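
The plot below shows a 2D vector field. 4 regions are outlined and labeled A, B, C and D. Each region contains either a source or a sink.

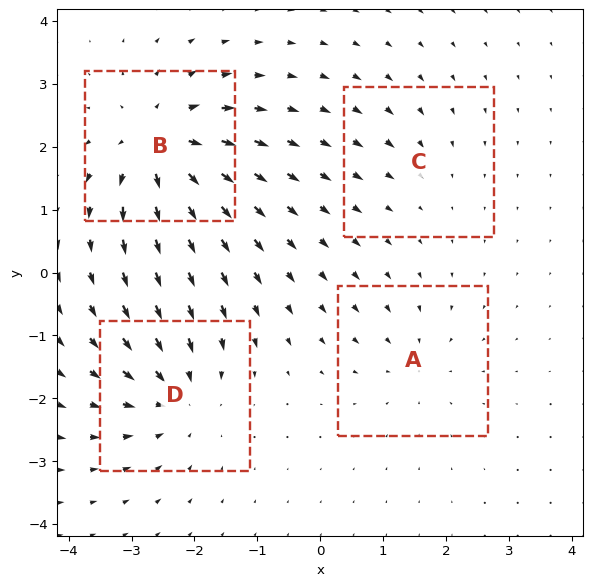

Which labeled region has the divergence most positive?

B

Divergence at each region's feature centre — A: about -3, B: about +8, C: about -2, D: about -6. Region B is most positive.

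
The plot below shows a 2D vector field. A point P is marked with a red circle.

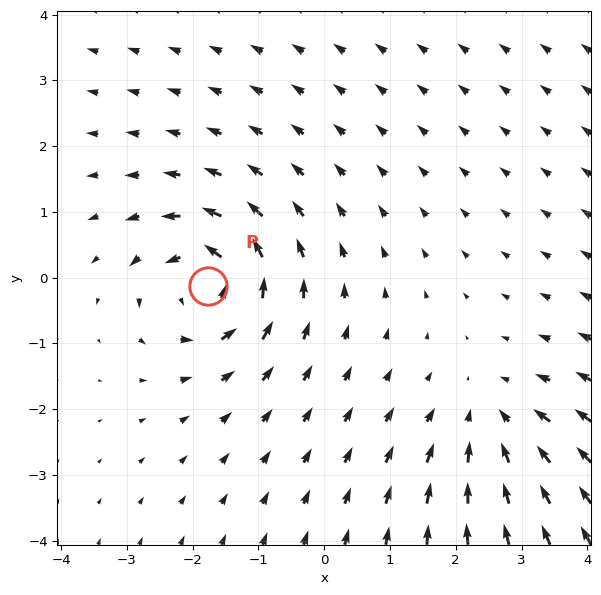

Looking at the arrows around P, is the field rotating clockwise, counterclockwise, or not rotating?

counterclockwise

Near P at (-1.8, -0.1) the arrows circulate counterclockwise. The curl (z-component) there is about +5; positive curl means counterclockwise rotation.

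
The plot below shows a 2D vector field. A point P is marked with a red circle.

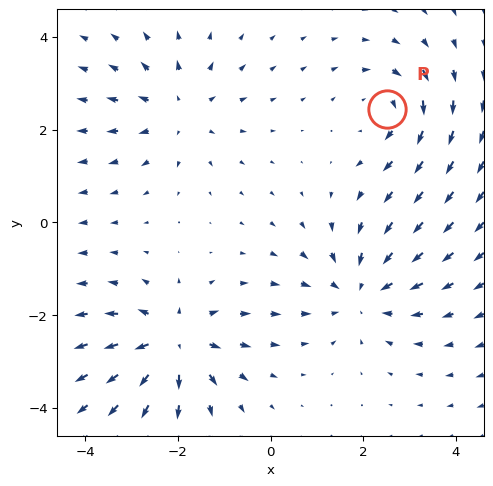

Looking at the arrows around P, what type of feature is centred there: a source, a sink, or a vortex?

vortex

At P (2.5, 2.4) the arrows circulate clockwise. Divergence ≈0, curl about -4 — near-zero divergence with nonzero curl is a vortex.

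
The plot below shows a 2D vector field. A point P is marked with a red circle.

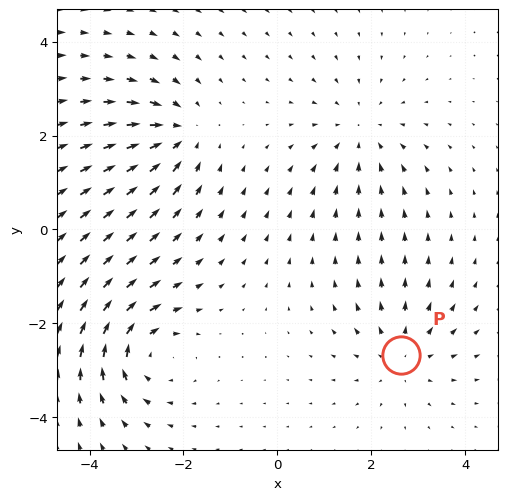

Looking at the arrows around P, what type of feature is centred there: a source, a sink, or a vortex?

source

At P (2.6, -2.7) the arrows spread outward. Divergence about +3, curl ≈0 — positive divergence with near-zero curl is a source.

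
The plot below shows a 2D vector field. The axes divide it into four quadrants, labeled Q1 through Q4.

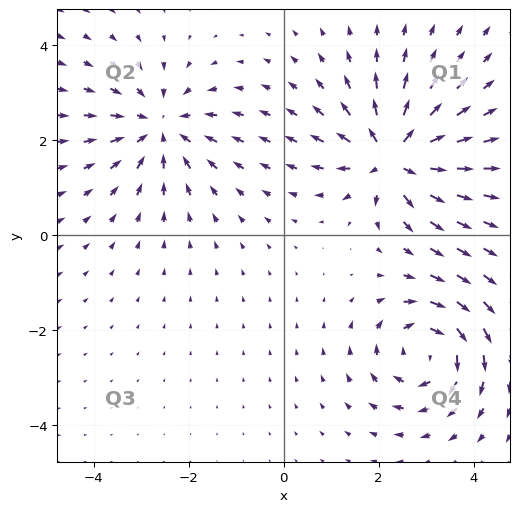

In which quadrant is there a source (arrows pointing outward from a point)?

Q1

The source sits at approximately (2.3, 1.7), which lies in quadrant Q1. The divergence there is about +7, positive as expected for a source.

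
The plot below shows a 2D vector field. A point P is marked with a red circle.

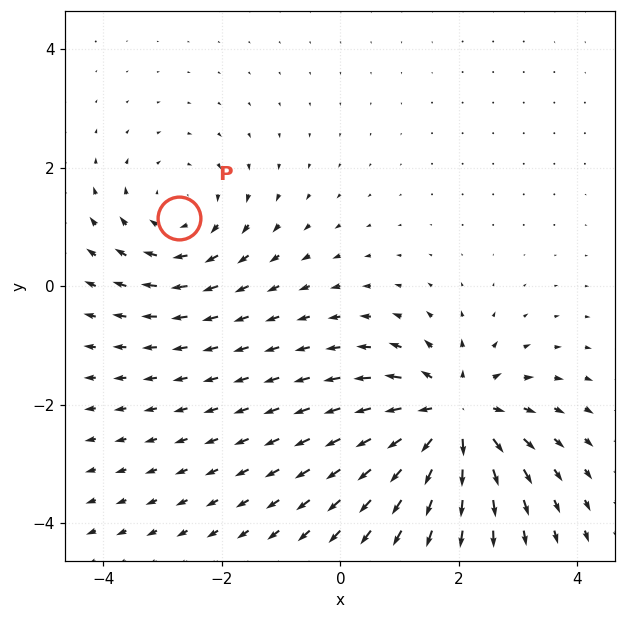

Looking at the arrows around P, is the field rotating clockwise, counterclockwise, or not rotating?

clockwise

Near P at (-2.7, 1.1) the arrows circulate clockwise. The curl (z-component) there is about -3; negative curl means clockwise rotation.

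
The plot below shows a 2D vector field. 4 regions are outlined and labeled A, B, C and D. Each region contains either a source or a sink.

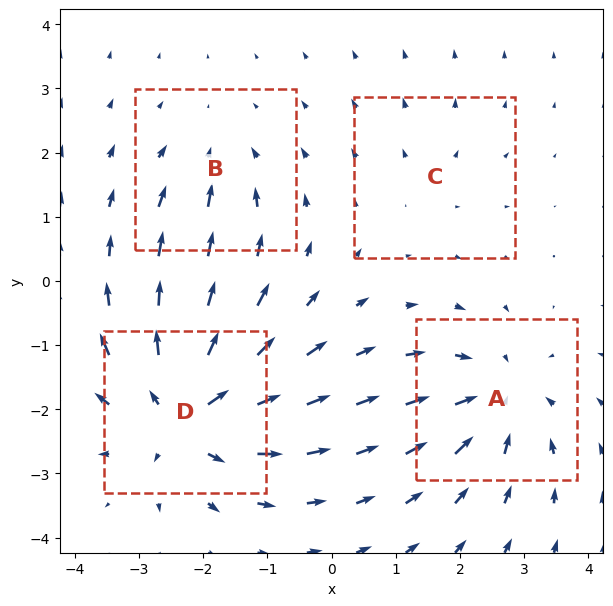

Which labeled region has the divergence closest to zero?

C

Divergence at each region's feature centre — A: about -5, B: about -3, C: about +2, D: about +8. Region C is closest to zero.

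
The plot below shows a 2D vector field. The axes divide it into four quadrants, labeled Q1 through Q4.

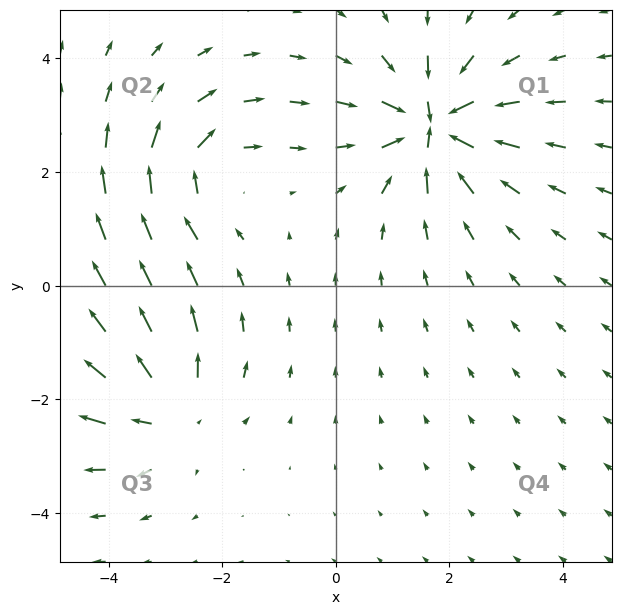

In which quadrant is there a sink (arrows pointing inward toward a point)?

Q1

The sink sits at approximately (1.7, 2.8), which lies in quadrant Q1. The divergence there is about -7, negative as expected for a sink.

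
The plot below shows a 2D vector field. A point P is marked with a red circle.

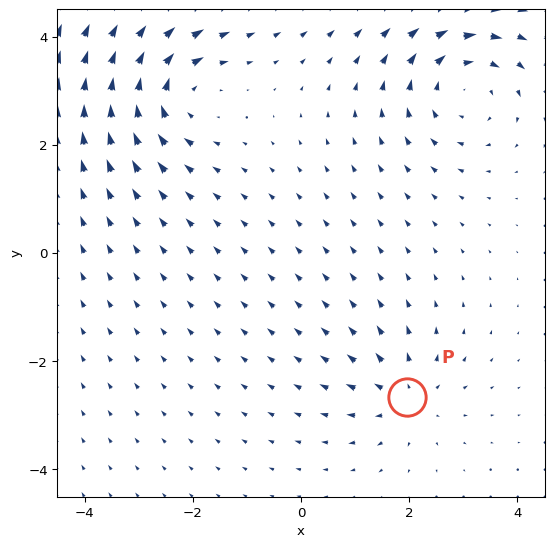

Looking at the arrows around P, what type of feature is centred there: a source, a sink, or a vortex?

At P (2.0, -2.7) the arrows spread outward. Divergence about +3, curl ≈0 — positive divergence with near-zero curl is a source.

source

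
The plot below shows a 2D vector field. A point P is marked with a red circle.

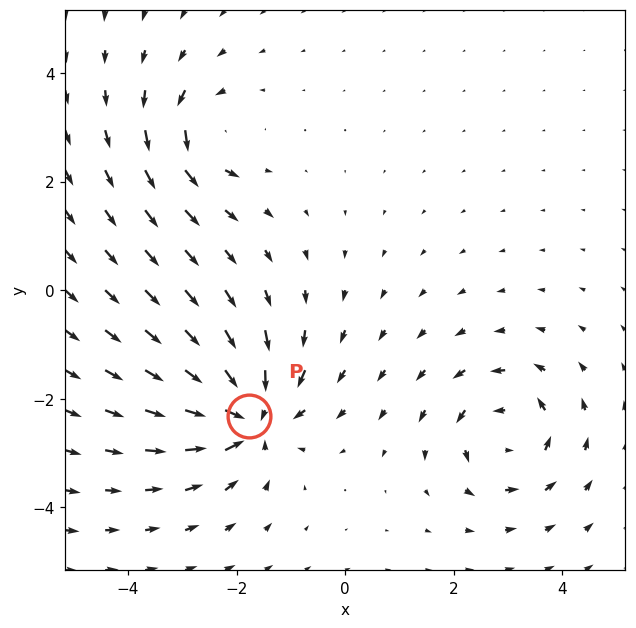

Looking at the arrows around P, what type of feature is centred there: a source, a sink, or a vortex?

At P (-1.8, -2.3) the arrows converge inward. Divergence about -6, curl ≈0 — negative divergence with near-zero curl is a sink.

sink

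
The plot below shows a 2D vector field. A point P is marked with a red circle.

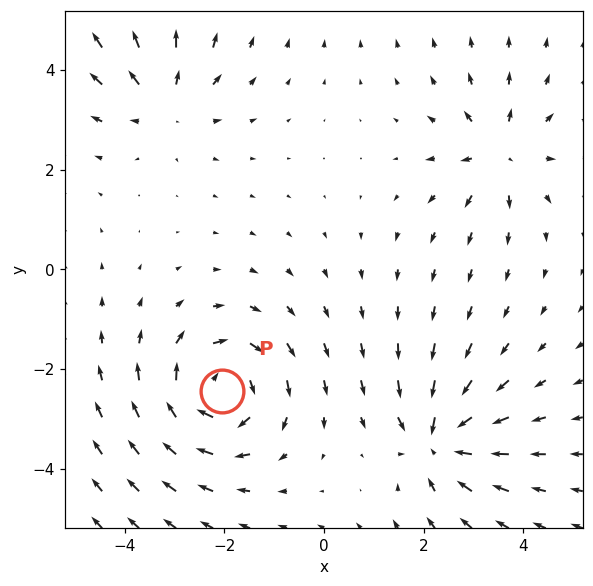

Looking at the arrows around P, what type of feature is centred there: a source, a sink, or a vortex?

vortex

At P (-2.0, -2.4) the arrows circulate clockwise. Divergence ≈0, curl about -5 — near-zero divergence with nonzero curl is a vortex.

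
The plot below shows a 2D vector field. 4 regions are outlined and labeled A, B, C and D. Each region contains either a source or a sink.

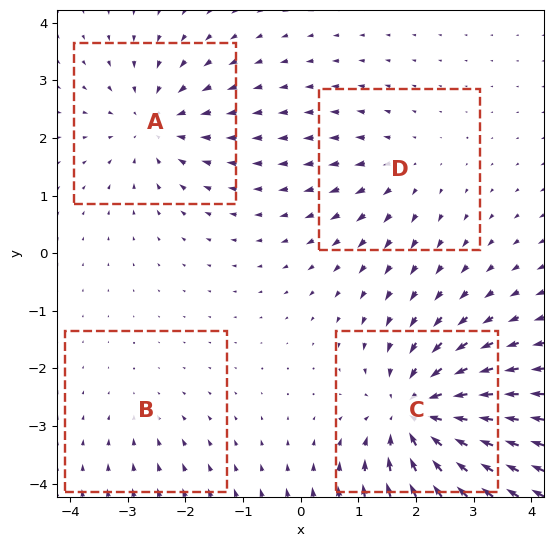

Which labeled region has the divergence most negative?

Divergence at each region's feature centre — A: about -4, B: about -2, C: about -7, D: about +3. Region C is most negative.

C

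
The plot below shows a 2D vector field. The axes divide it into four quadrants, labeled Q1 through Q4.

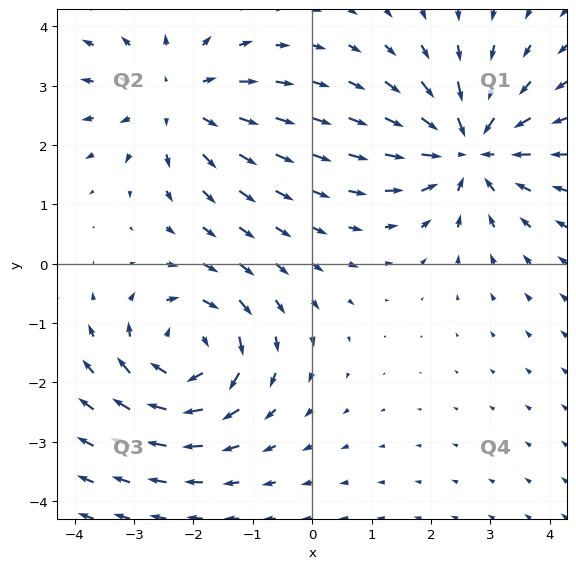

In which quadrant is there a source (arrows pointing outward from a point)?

The source sits at approximately (-2.3, 2.8), which lies in quadrant Q2. The divergence there is about +3, positive as expected for a source.

Q2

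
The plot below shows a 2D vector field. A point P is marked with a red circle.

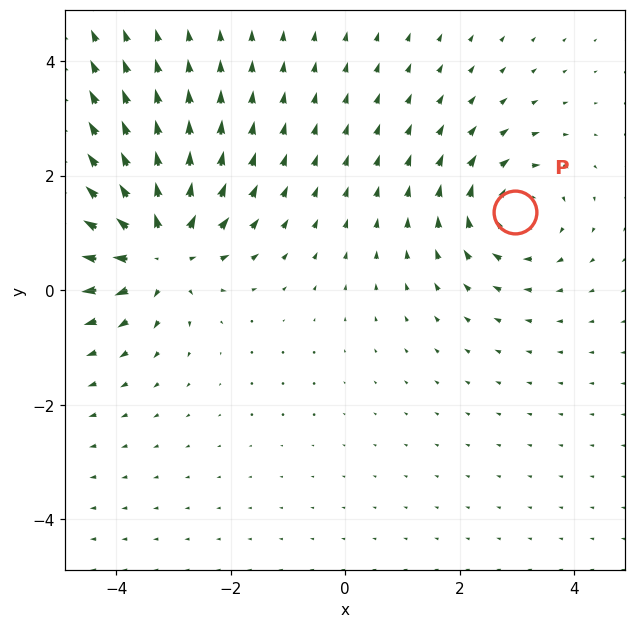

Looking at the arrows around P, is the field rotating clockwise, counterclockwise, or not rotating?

clockwise

Near P at (3.0, 1.4) the arrows circulate clockwise. The curl (z-component) there is about -4; negative curl means clockwise rotation.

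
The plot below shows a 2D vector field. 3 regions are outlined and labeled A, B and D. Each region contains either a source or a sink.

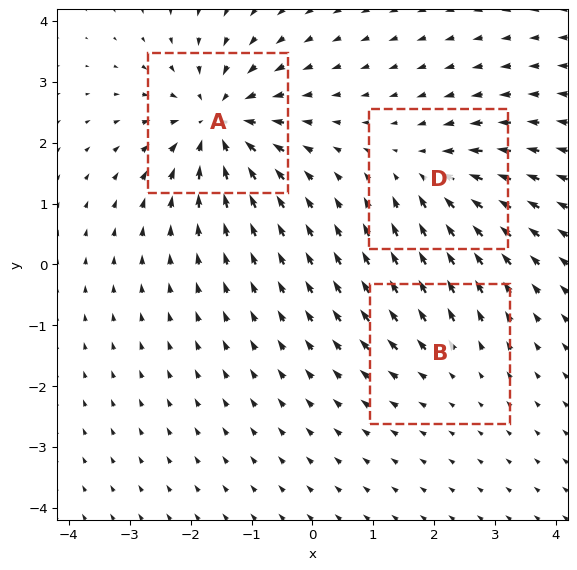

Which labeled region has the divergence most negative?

Divergence at each region's feature centre — A: about -5, B: about +2, D: about -3. Region A is most negative.

A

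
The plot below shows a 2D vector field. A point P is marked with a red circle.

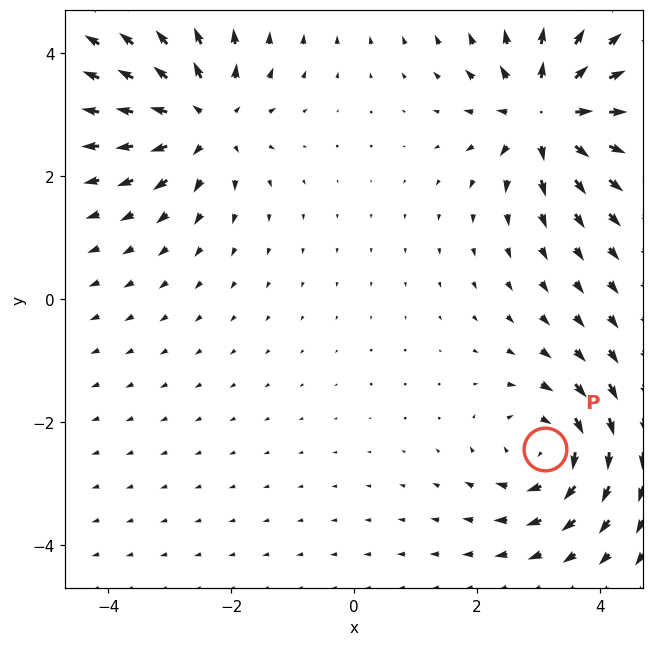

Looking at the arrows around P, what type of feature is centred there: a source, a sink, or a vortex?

vortex

At P (3.1, -2.4) the arrows circulate clockwise. Divergence ≈0, curl about -4 — near-zero divergence with nonzero curl is a vortex.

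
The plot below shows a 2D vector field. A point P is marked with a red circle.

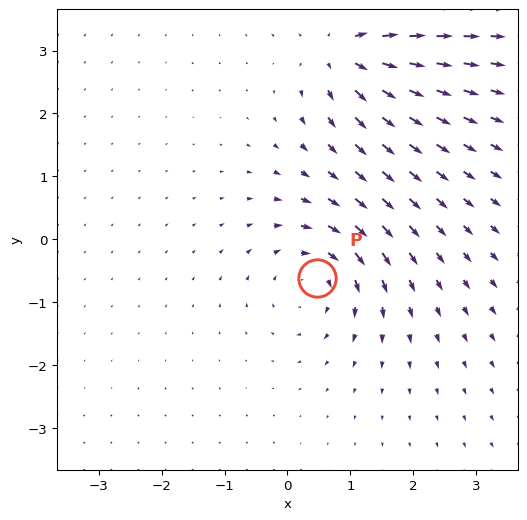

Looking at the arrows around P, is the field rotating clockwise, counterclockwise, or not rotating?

clockwise

Near P at (0.5, -0.6) the arrows circulate clockwise. The curl (z-component) there is about -4; negative curl means clockwise rotation.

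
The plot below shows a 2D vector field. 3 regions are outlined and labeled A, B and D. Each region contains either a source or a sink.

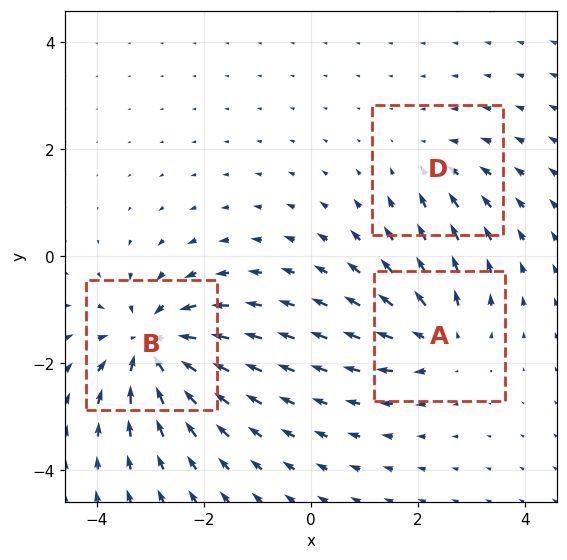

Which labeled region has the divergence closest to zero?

Divergence at each region's feature centre — A: about +4, B: about -6, D: about -2. Region D is closest to zero.

D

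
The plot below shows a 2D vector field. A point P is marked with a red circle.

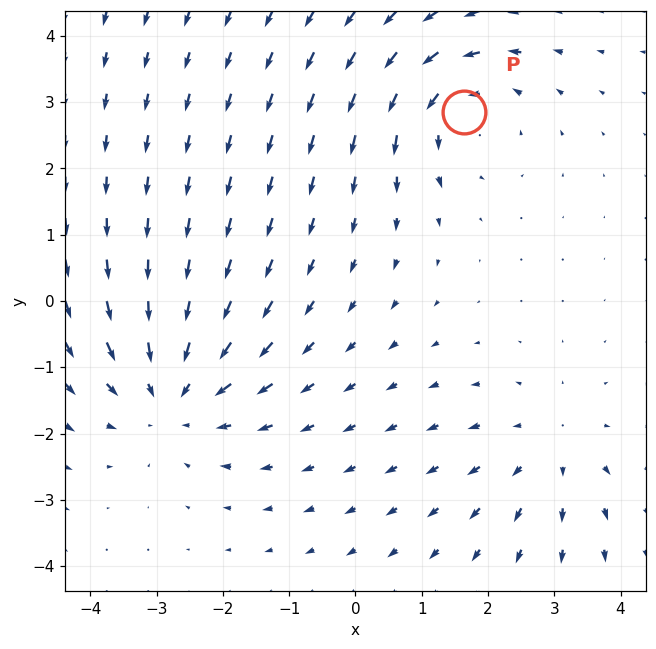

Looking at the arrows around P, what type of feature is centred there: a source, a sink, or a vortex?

At P (1.6, 2.9) the arrows circulate counterclockwise. Divergence ≈0, curl about +4 — near-zero divergence with nonzero curl is a vortex.

vortex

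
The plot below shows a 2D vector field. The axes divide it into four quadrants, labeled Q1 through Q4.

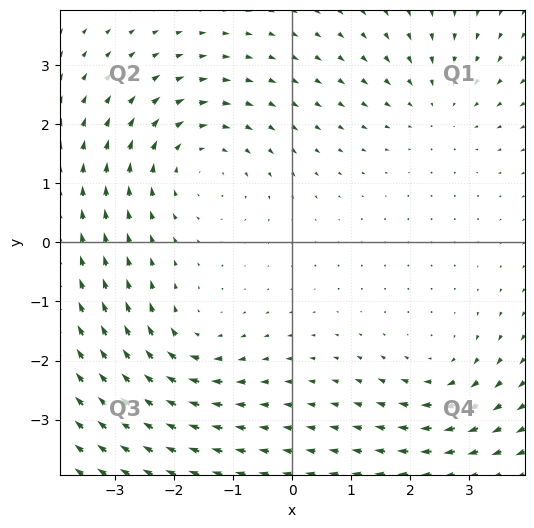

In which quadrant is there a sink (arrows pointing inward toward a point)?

Q1

The sink sits at approximately (2.5, 2.4), which lies in quadrant Q1. The divergence there is about -3, negative as expected for a sink.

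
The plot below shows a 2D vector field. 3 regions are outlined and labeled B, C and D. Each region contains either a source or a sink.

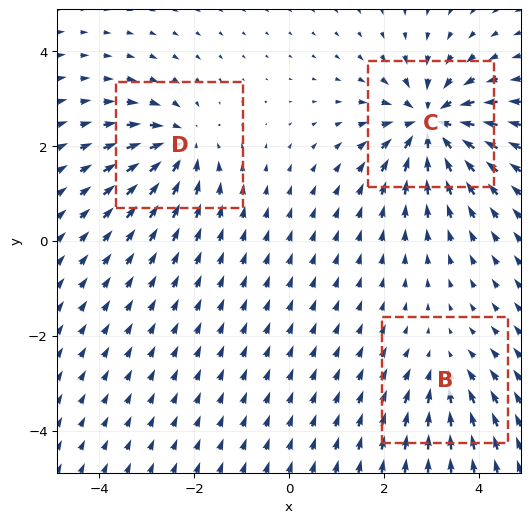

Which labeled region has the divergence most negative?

Divergence at each region's feature centre — B: about -2, C: about -6, D: about -4. Region C is most negative.

C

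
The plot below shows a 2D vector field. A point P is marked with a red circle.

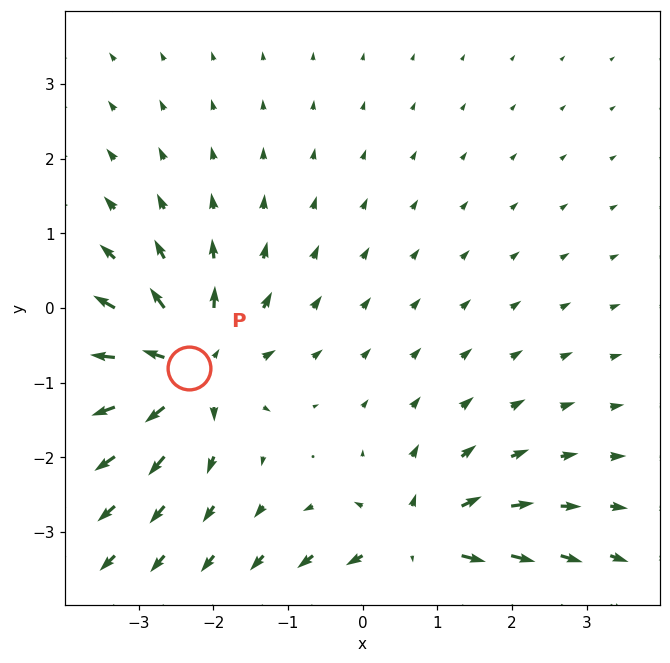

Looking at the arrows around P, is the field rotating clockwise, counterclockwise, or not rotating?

not rotating

Near P at (-2.3, -0.8) the arrows show no circulation. The curl there is ≈0.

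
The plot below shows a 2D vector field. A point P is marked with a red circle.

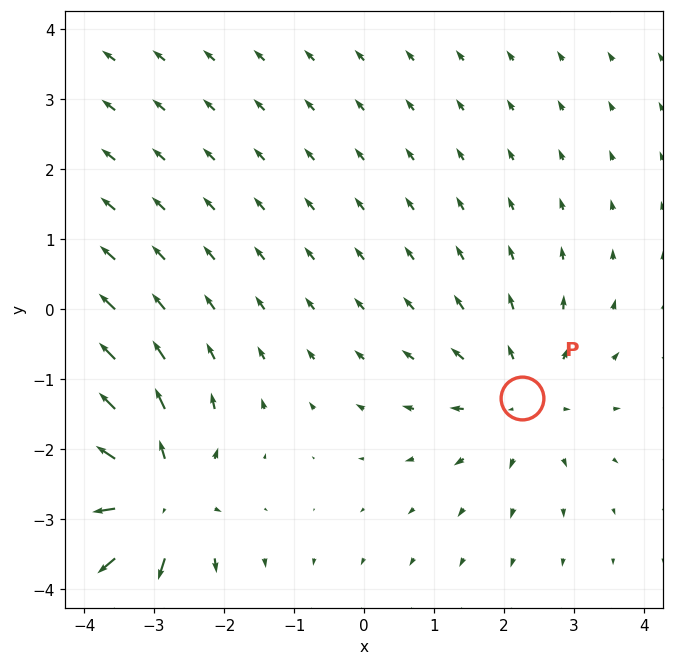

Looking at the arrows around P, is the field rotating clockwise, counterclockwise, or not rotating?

Near P at (2.3, -1.3) the arrows show no circulation. The curl there is ≈0.

not rotating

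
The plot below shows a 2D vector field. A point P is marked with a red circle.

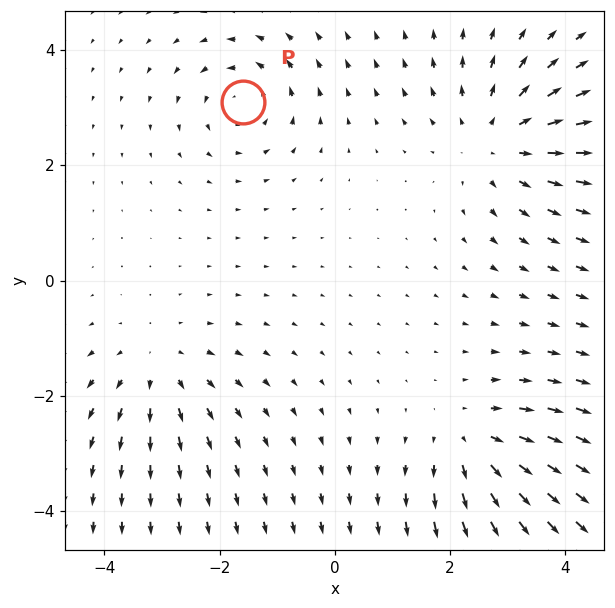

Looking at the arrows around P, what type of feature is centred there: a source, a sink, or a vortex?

vortex

At P (-1.6, 3.1) the arrows circulate counterclockwise. Divergence ≈0, curl about +4 — near-zero divergence with nonzero curl is a vortex.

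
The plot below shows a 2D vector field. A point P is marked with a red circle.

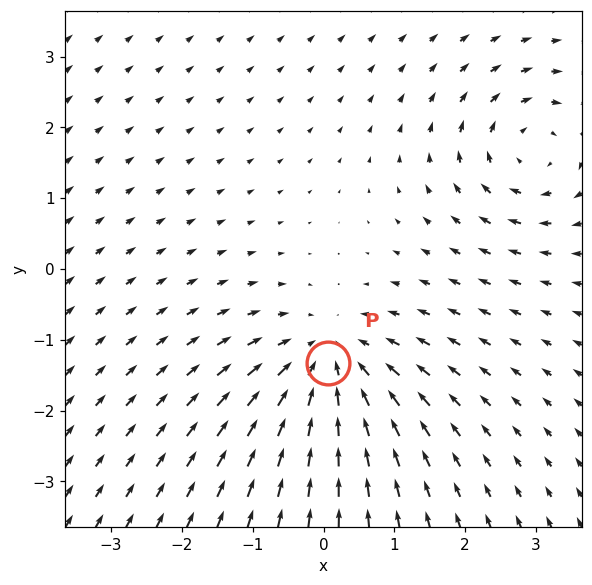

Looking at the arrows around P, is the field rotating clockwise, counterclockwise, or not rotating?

Near P at (0.1, -1.3) the arrows show no circulation. The curl there is ≈0.

not rotating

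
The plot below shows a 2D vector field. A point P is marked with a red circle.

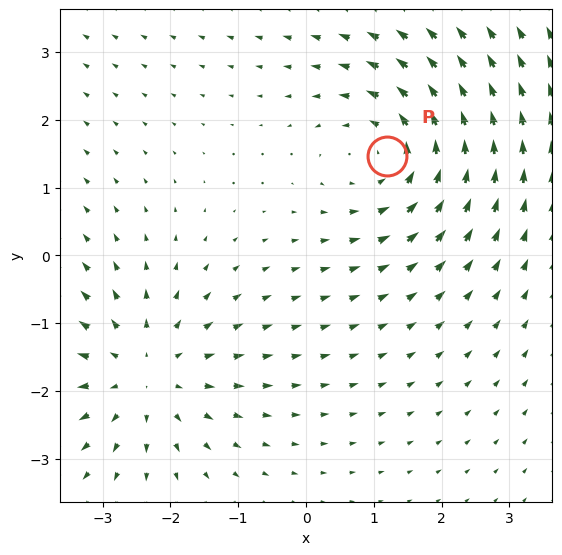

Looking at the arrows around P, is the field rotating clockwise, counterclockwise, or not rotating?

Near P at (1.2, 1.5) the arrows circulate counterclockwise. The curl (z-component) there is about +3; positive curl means counterclockwise rotation.

counterclockwise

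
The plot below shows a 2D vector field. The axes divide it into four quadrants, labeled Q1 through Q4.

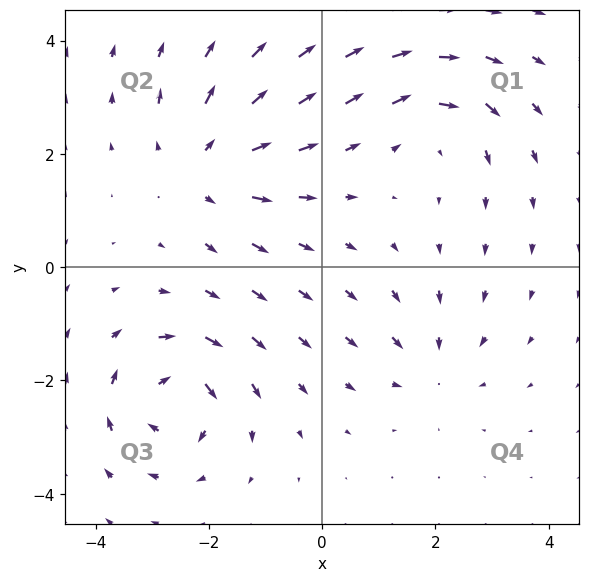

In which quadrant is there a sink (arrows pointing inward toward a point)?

Q4

The sink sits at approximately (1.9, -1.7), which lies in quadrant Q4. The divergence there is about -3, negative as expected for a sink.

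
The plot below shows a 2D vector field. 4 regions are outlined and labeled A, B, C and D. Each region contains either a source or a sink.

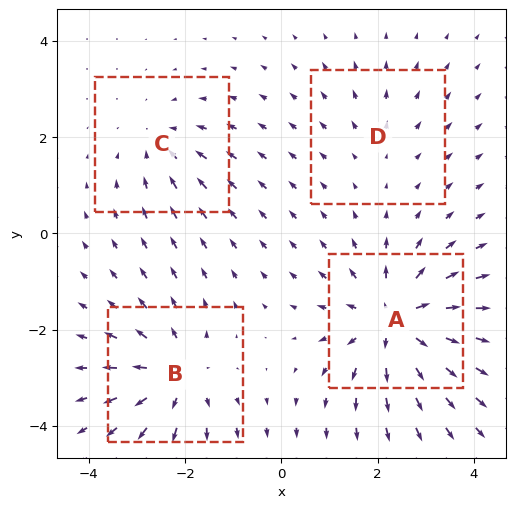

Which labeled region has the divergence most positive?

A

Divergence at each region's feature centre — A: about +7, B: about +5, C: about -3, D: about +2. Region A is most positive.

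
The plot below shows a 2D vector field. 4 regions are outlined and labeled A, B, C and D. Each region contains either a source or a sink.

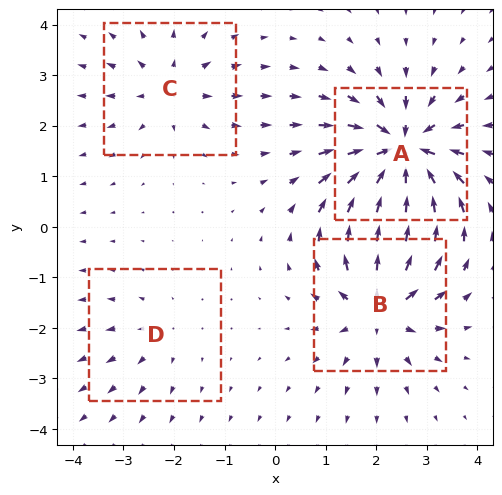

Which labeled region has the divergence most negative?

Divergence at each region's feature centre — A: about -8, B: about +6, C: about +4, D: about +2. Region A is most negative.

A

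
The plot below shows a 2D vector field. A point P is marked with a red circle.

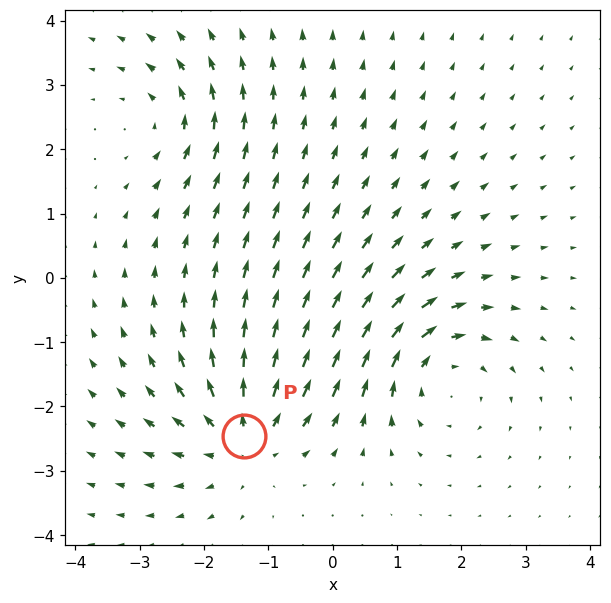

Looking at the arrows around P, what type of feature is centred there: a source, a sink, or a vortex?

source

At P (-1.4, -2.5) the arrows spread outward. Divergence about +5, curl ≈0 — positive divergence with near-zero curl is a source.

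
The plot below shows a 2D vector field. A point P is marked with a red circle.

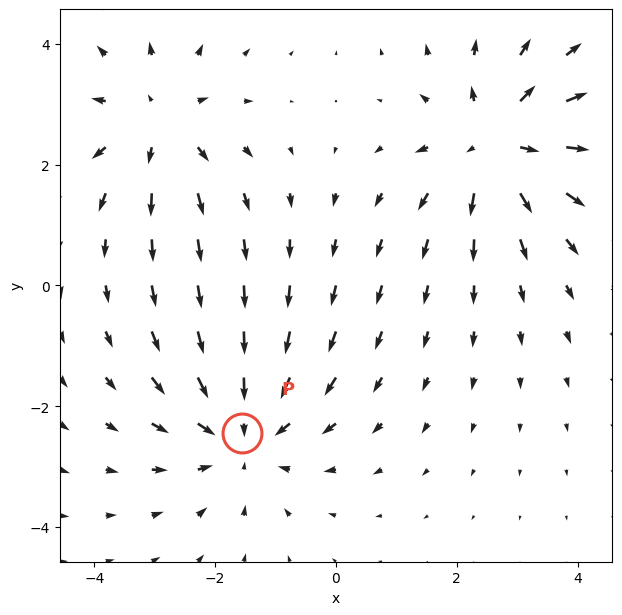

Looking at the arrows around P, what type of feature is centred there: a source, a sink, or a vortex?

At P (-1.5, -2.4) the arrows converge inward. Divergence about -3, curl ≈0 — negative divergence with near-zero curl is a sink.

sink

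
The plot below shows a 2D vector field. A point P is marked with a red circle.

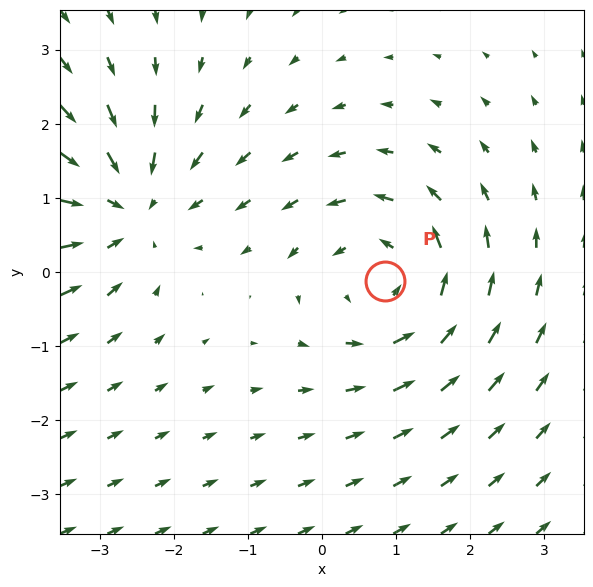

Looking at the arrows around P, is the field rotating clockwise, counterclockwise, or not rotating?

counterclockwise

Near P at (0.9, -0.1) the arrows circulate counterclockwise. The curl (z-component) there is about +4; positive curl means counterclockwise rotation.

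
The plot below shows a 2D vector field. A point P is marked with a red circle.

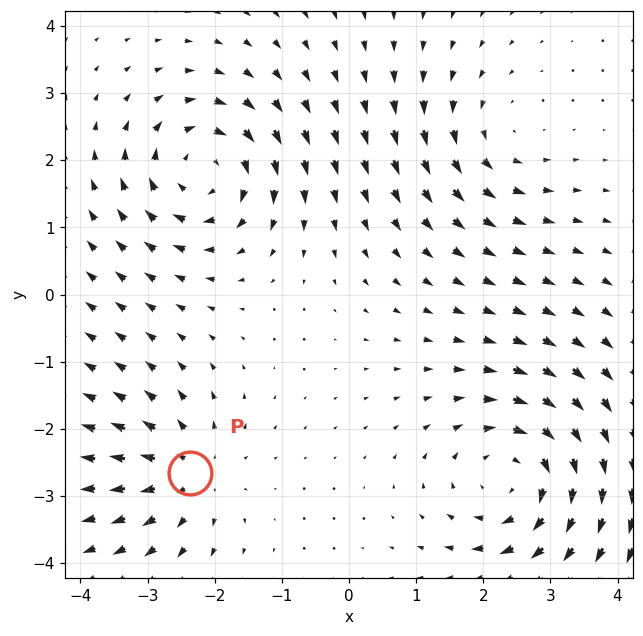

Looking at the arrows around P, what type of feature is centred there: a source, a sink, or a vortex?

At P (-2.4, -2.7) the arrows spread outward. Divergence about +4, curl ≈0 — positive divergence with near-zero curl is a source.

source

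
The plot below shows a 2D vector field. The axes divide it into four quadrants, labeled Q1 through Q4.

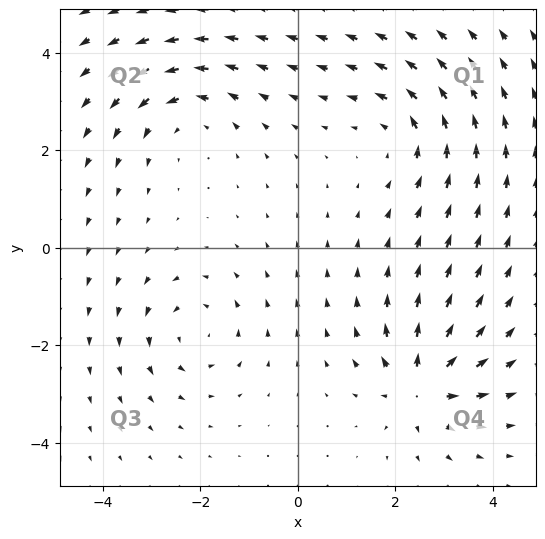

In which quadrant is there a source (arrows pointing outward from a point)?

The source sits at approximately (2.5, -2.8), which lies in quadrant Q4. The divergence there is about +5, positive as expected for a source.

Q4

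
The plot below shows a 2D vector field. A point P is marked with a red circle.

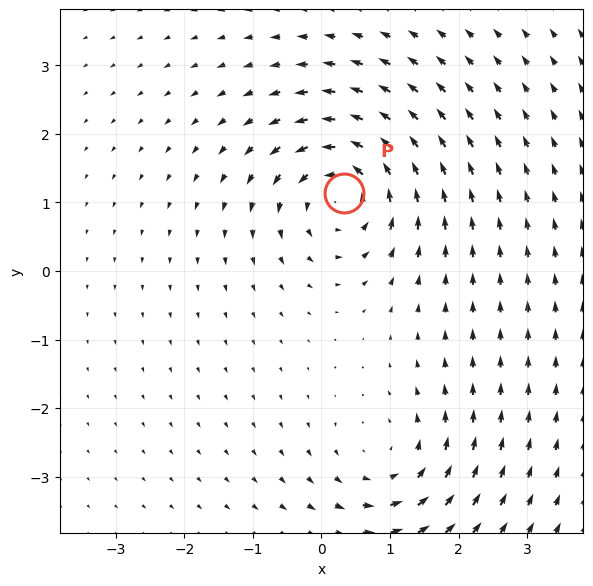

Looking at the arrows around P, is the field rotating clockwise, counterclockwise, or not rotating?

Near P at (0.3, 1.1) the arrows circulate counterclockwise. The curl (z-component) there is about +6; positive curl means counterclockwise rotation.

counterclockwise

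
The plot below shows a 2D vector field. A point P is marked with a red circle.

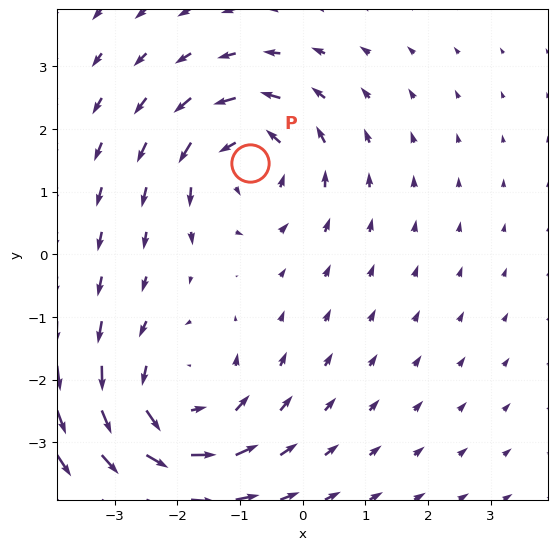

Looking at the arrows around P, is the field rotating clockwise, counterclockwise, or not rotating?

Near P at (-0.8, 1.5) the arrows circulate counterclockwise. The curl (z-component) there is about +4; positive curl means counterclockwise rotation.

counterclockwise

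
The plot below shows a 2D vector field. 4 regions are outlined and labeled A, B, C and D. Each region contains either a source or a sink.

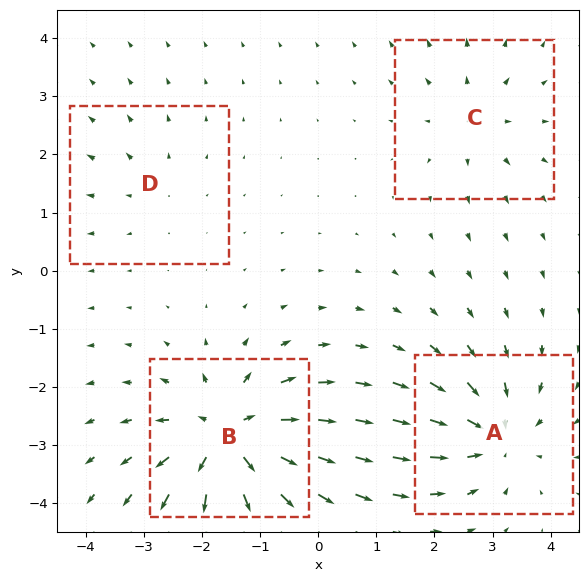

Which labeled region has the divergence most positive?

Divergence at each region's feature centre — A: about -6, B: about +8, C: about +4, D: about +2. Region B is most positive.

B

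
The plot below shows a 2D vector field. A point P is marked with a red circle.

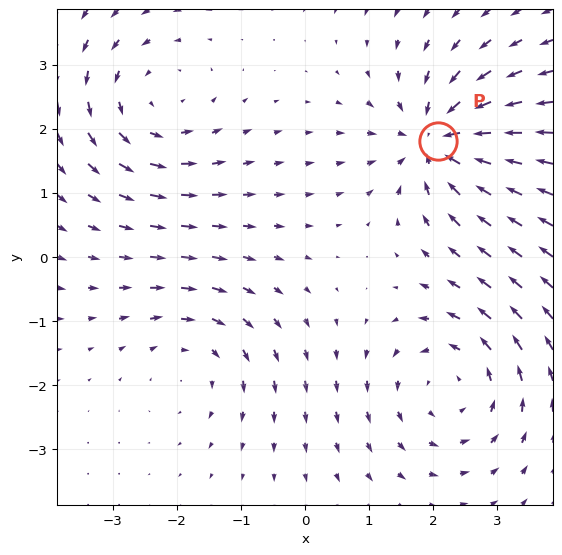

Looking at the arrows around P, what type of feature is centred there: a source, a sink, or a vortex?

At P (2.1, 1.8) the arrows converge inward. Divergence about -6, curl ≈0 — negative divergence with near-zero curl is a sink.

sink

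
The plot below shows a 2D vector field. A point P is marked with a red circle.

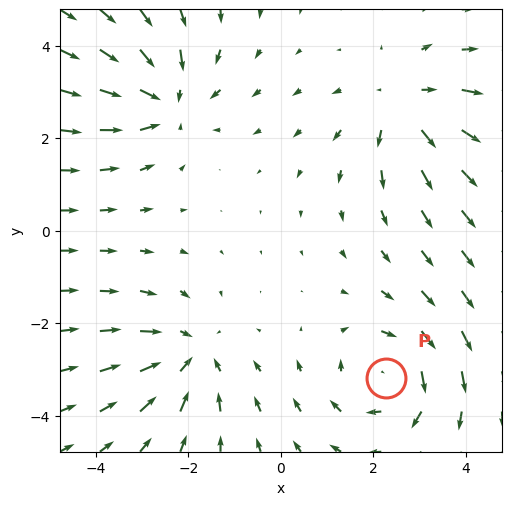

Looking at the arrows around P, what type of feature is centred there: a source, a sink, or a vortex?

At P (2.3, -3.2) the arrows circulate clockwise. Divergence ≈0, curl about -3 — near-zero divergence with nonzero curl is a vortex.

vortex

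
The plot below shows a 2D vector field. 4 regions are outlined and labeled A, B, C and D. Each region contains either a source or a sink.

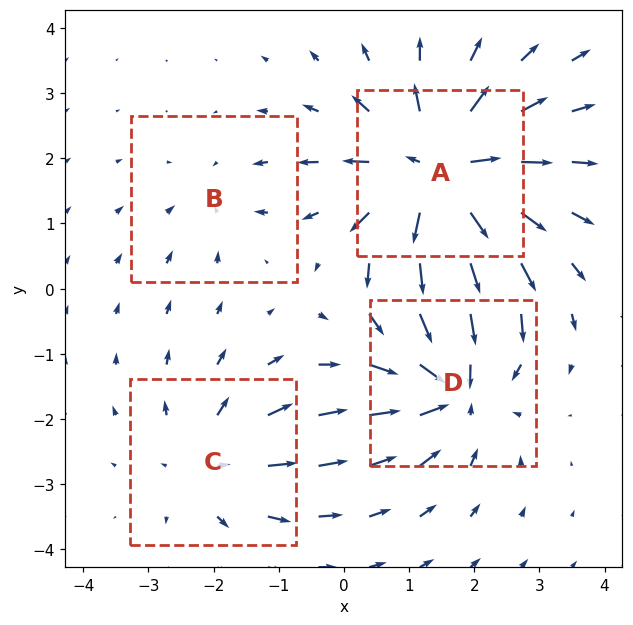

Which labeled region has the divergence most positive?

Divergence at each region's feature centre — A: about +7, B: about -2, C: about +3, D: about -5. Region A is most positive.

A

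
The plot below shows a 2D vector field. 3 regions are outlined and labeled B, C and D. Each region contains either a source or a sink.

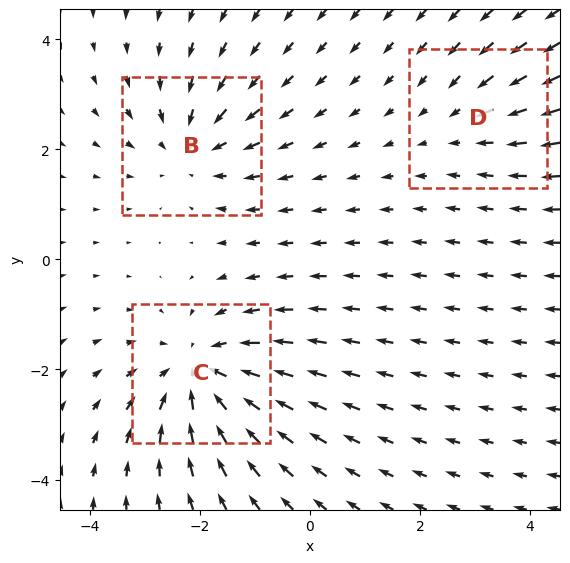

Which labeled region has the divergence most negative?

C

Divergence at each region's feature centre — B: about -3, C: about -4, D: about -2. Region C is most negative.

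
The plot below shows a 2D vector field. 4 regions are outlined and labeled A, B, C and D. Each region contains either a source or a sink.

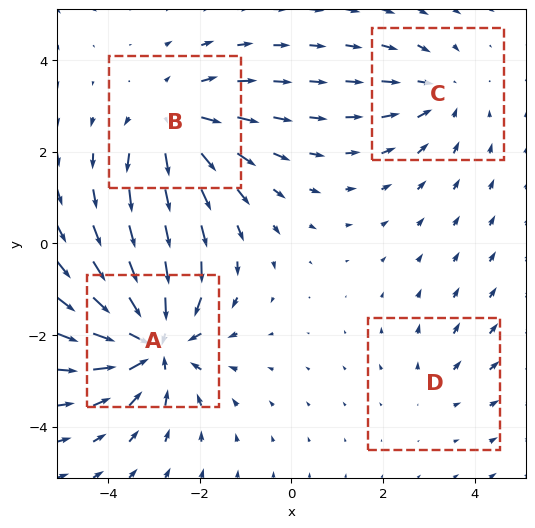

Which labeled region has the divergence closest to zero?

D

Divergence at each region's feature centre — A: about -7, B: about +4, C: about -3, D: about +2. Region D is closest to zero.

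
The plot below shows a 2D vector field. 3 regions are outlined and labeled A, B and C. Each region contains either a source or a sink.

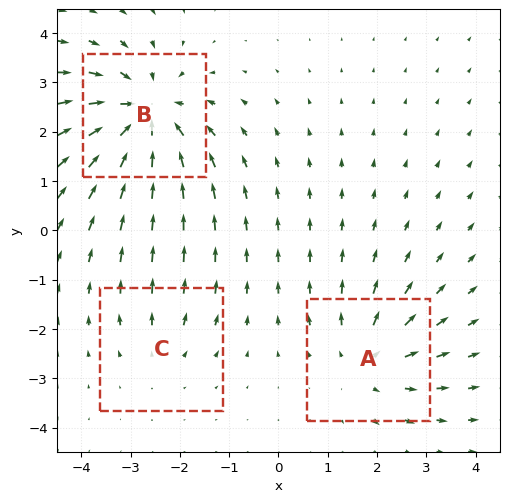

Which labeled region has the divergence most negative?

B

Divergence at each region's feature centre — A: about +3, B: about -5, C: about +2. Region B is most negative.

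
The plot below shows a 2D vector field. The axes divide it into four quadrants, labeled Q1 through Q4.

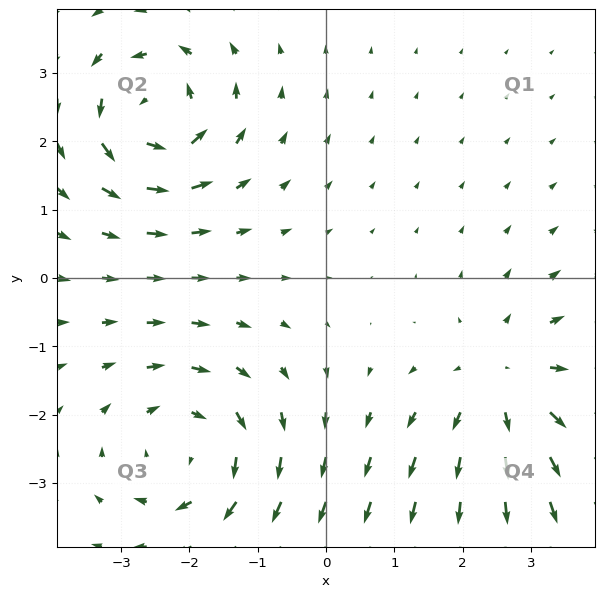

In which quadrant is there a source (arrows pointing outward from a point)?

Q4

The source sits at approximately (2.6, -1.6), which lies in quadrant Q4. The divergence there is about +4, positive as expected for a source.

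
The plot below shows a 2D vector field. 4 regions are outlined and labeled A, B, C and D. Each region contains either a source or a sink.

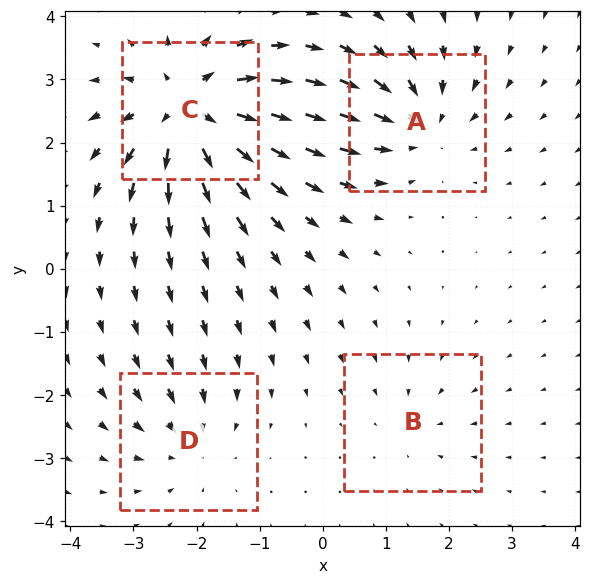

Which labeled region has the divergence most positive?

Divergence at each region's feature centre — A: about -5, B: about -2, C: about +8, D: about -4. Region C is most positive.

C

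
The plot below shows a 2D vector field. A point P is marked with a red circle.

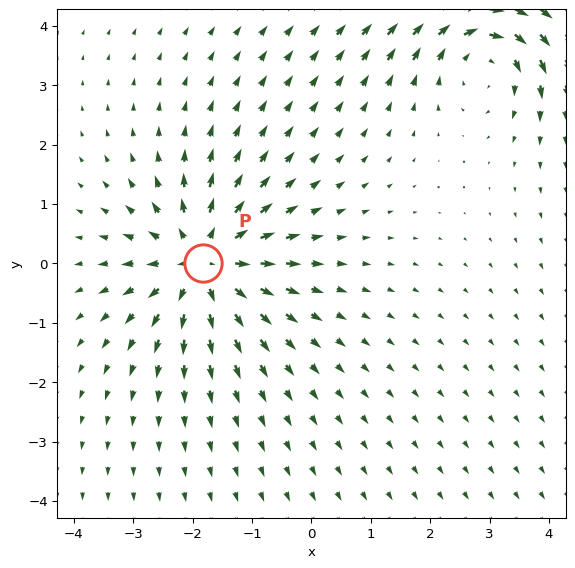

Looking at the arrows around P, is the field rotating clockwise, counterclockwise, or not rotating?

Near P at (-1.8, 0.0) the arrows show no circulation. The curl there is ≈0.

not rotating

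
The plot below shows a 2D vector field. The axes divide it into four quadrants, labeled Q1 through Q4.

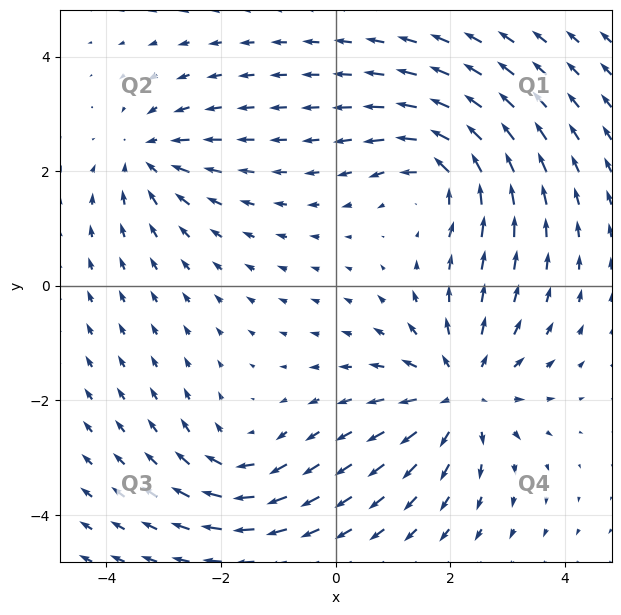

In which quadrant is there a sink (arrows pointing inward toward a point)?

The sink sits at approximately (-3.3, 2.3), which lies in quadrant Q2. The divergence there is about -4, negative as expected for a sink.

Q2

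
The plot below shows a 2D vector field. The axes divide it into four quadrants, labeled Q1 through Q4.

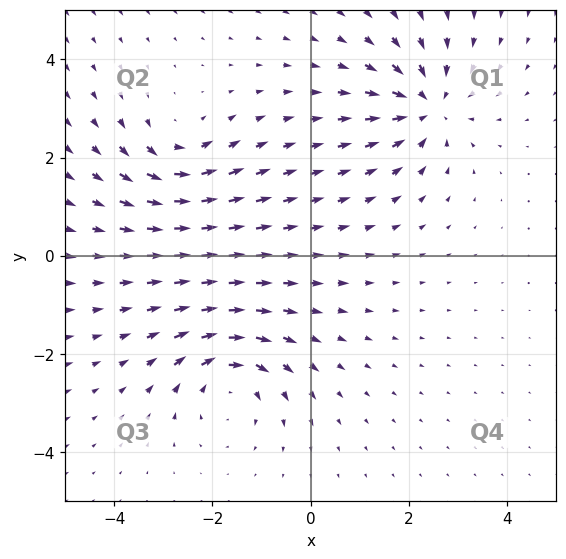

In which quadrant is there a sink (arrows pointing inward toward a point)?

The sink sits at approximately (2.4, 3.0), which lies in quadrant Q1. The divergence there is about -5, negative as expected for a sink.

Q1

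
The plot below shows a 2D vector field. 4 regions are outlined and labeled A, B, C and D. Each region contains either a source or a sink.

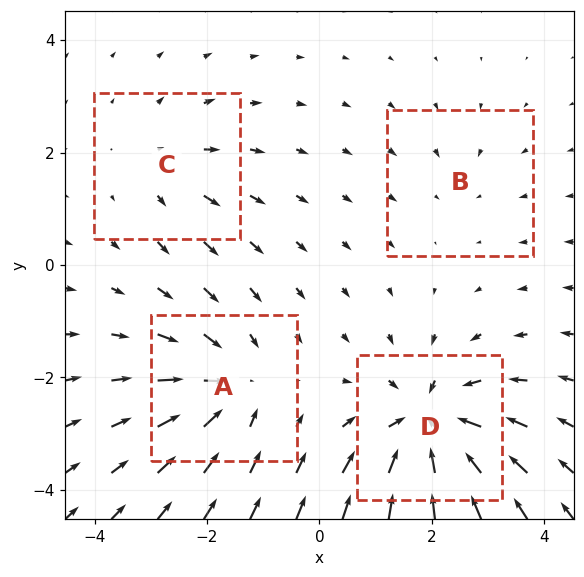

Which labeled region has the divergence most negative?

D

Divergence at each region's feature centre — A: about -5, B: about -2, C: about +3, D: about -7. Region D is most negative.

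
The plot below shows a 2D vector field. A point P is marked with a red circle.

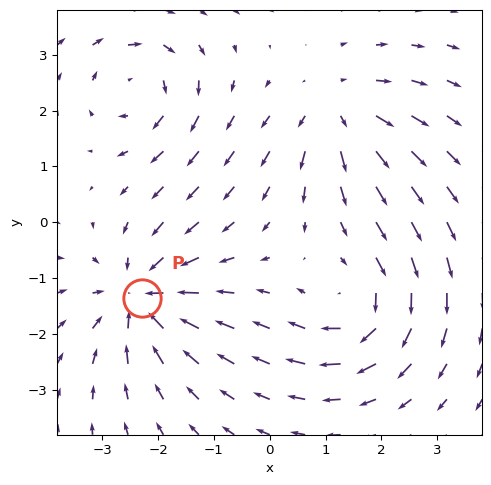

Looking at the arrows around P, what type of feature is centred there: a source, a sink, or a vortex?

At P (-2.3, -1.4) the arrows converge inward. Divergence about -5, curl ≈0 — negative divergence with near-zero curl is a sink.

sink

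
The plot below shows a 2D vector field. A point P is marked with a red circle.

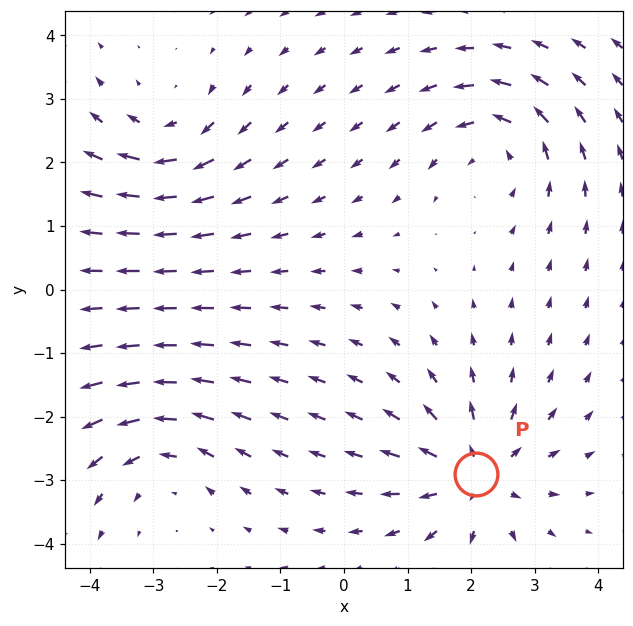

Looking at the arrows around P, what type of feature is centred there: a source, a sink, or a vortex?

source

At P (2.1, -2.9) the arrows spread outward. Divergence about +6, curl ≈0 — positive divergence with near-zero curl is a source.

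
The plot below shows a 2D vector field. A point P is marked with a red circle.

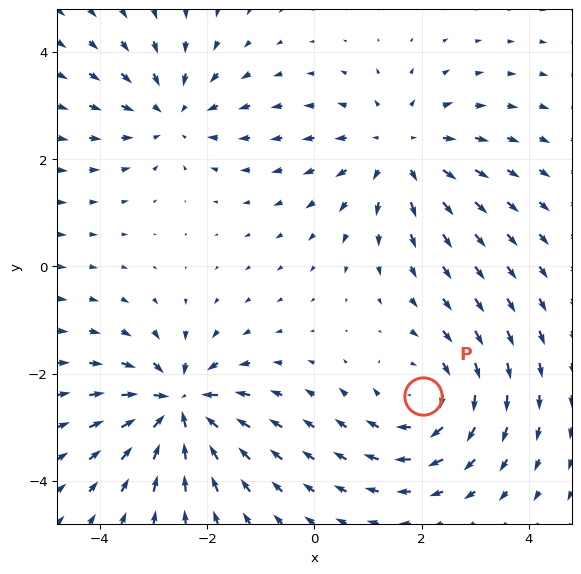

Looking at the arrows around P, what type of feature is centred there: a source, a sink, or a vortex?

vortex

At P (2.0, -2.4) the arrows circulate clockwise. Divergence ≈0, curl about -4 — near-zero divergence with nonzero curl is a vortex.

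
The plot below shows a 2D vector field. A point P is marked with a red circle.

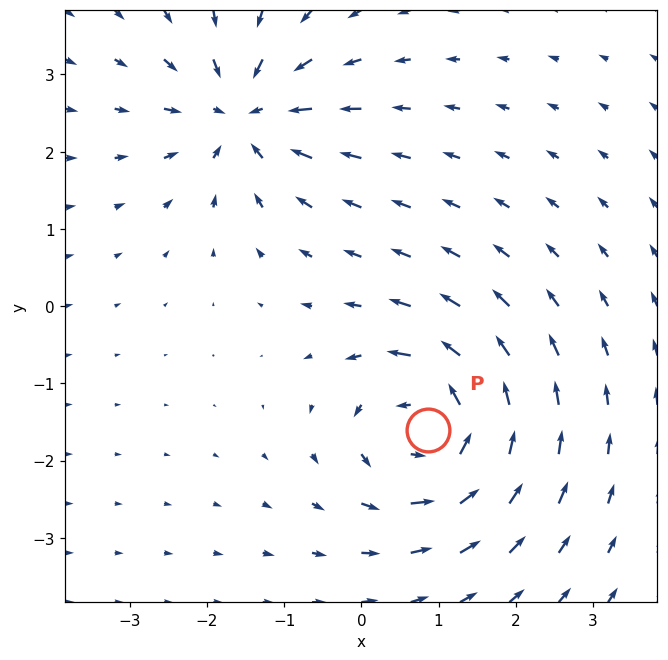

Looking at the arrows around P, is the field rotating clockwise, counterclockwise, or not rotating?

counterclockwise

Near P at (0.9, -1.6) the arrows circulate counterclockwise. The curl (z-component) there is about +7; positive curl means counterclockwise rotation.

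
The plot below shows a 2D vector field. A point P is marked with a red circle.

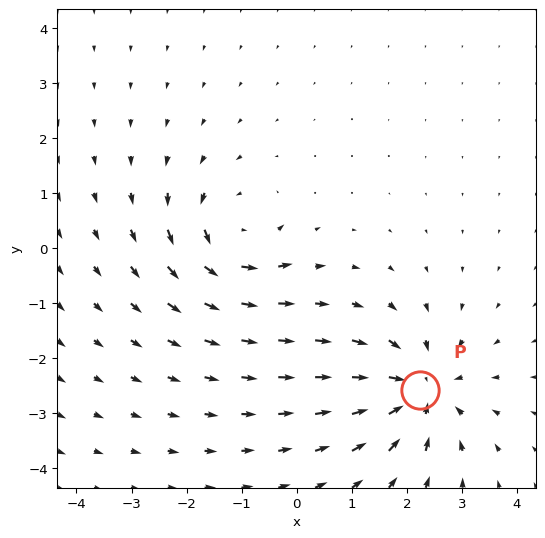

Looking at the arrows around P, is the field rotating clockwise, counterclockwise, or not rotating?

not rotating

Near P at (2.2, -2.6) the arrows show no circulation. The curl there is ≈0.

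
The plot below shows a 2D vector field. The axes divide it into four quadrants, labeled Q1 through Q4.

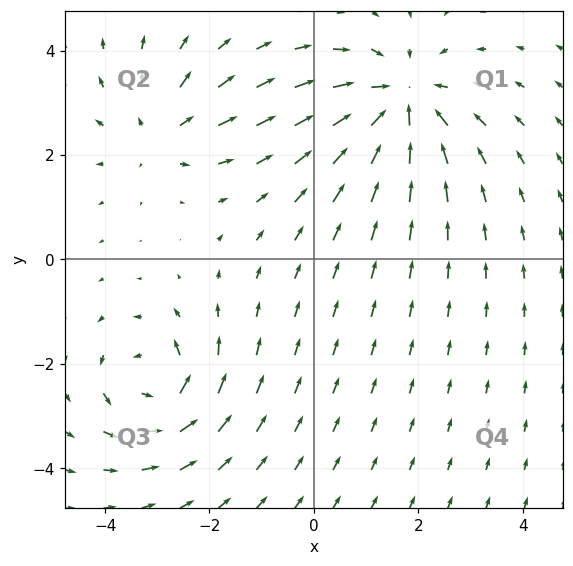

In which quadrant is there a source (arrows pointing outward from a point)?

Q2

The source sits at approximately (-3.0, 2.4), which lies in quadrant Q2. The divergence there is about +3, positive as expected for a source.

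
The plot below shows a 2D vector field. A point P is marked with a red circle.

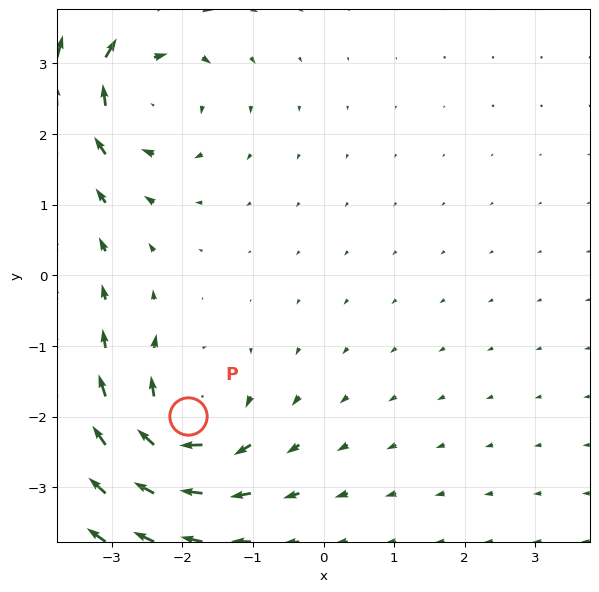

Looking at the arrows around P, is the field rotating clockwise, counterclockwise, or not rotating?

Near P at (-1.9, -2.0) the arrows circulate clockwise. The curl (z-component) there is about -5; negative curl means clockwise rotation.

clockwise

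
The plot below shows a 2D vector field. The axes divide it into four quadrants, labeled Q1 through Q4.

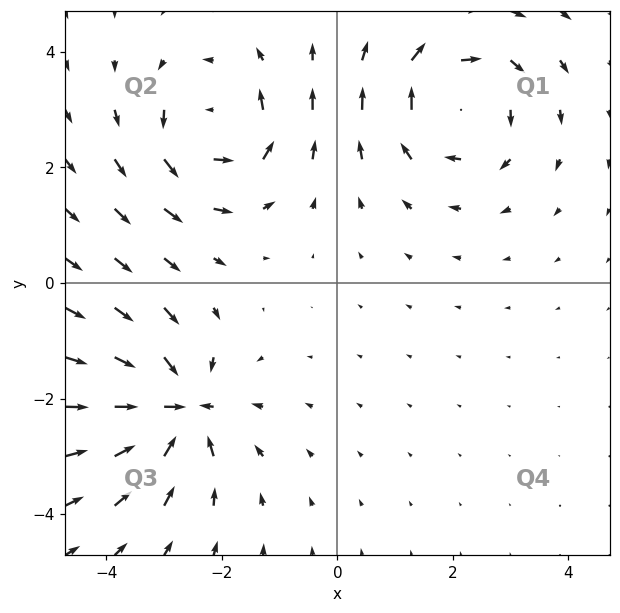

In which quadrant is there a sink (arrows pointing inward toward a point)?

The sink sits at approximately (-2.8, -2.2), which lies in quadrant Q3. The divergence there is about -4, negative as expected for a sink.

Q3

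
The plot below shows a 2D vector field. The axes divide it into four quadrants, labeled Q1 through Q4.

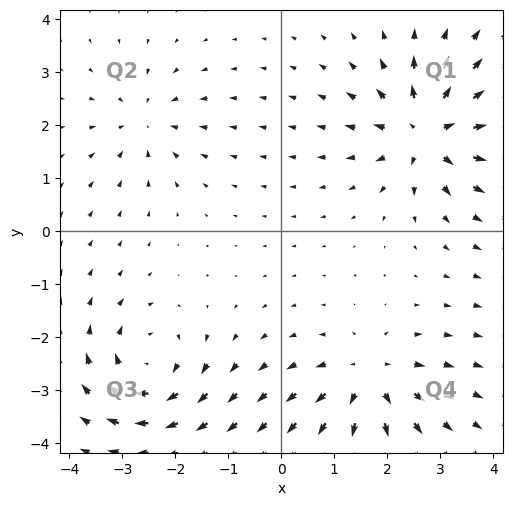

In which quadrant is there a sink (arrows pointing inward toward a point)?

Q2

The sink sits at approximately (-2.6, 2.1), which lies in quadrant Q2. The divergence there is about -3, negative as expected for a sink.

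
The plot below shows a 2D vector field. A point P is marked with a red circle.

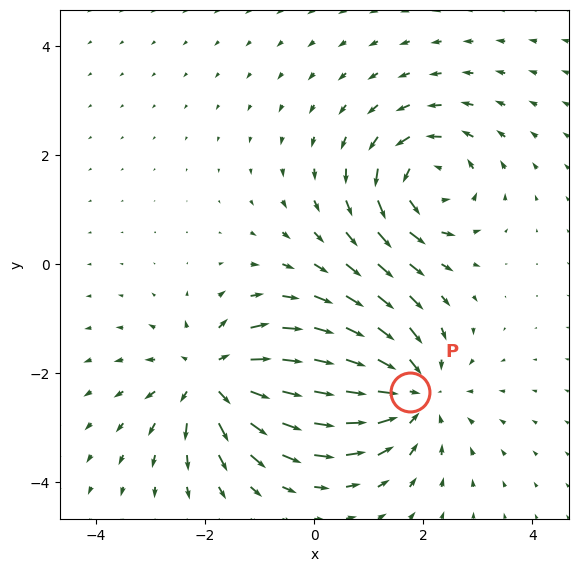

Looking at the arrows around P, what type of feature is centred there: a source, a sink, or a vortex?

sink

At P (1.8, -2.3) the arrows converge inward. Divergence about -4, curl ≈0 — negative divergence with near-zero curl is a sink.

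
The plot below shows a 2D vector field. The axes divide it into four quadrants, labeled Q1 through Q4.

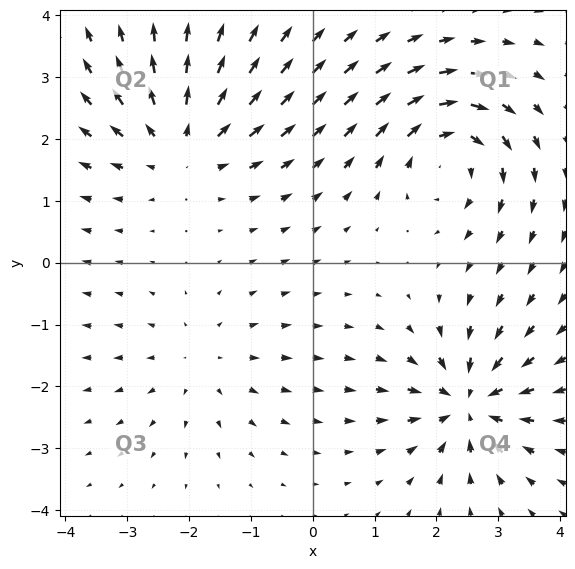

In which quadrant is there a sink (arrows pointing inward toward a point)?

Q4

The sink sits at approximately (2.5, -2.3), which lies in quadrant Q4. The divergence there is about -6, negative as expected for a sink.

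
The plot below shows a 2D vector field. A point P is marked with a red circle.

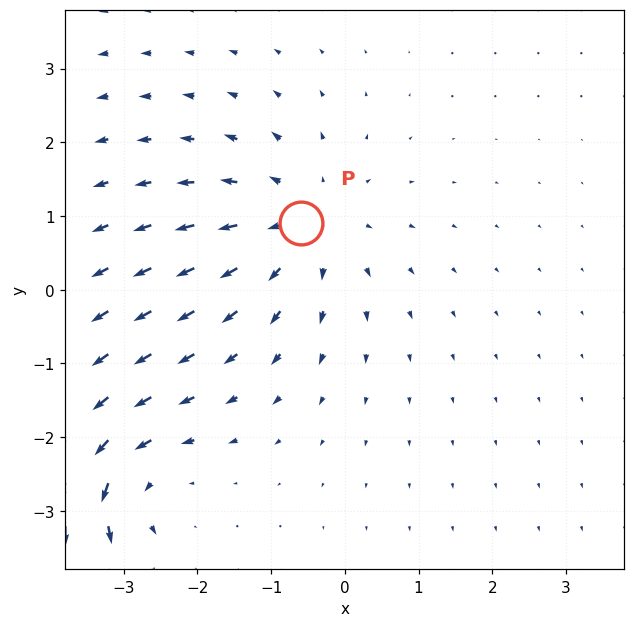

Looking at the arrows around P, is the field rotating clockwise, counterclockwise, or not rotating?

not rotating

Near P at (-0.6, 0.9) the arrows show no circulation. The curl there is ≈0.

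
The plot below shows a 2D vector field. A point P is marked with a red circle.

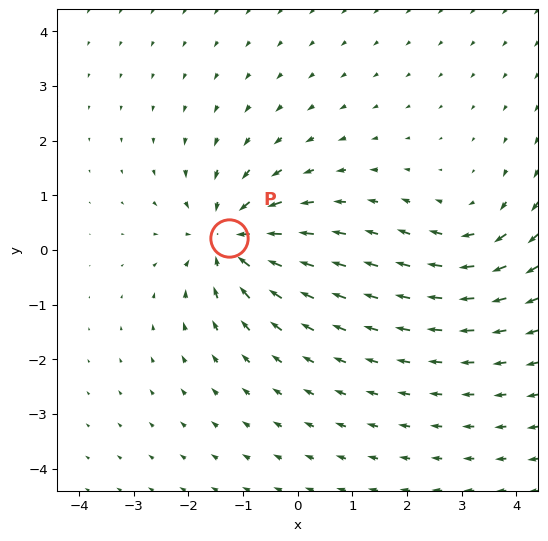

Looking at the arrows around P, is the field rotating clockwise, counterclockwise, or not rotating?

not rotating

Near P at (-1.3, 0.2) the arrows show no circulation. The curl there is ≈0.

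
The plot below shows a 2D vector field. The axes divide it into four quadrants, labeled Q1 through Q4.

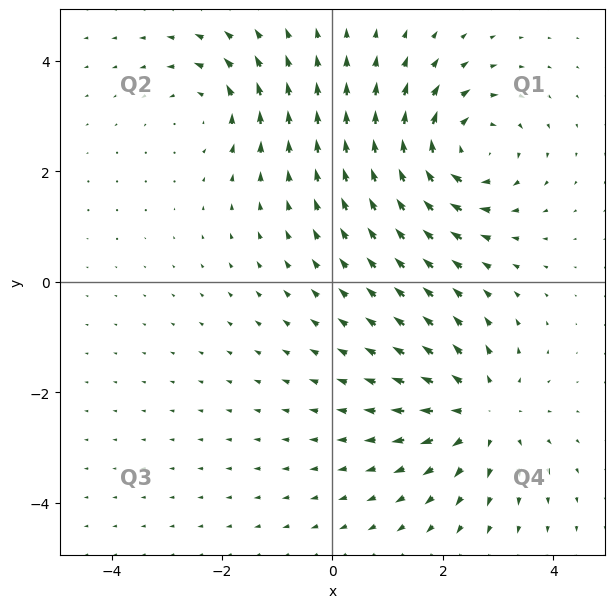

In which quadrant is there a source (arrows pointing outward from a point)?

The source sits at approximately (2.7, -2.4), which lies in quadrant Q4. The divergence there is about +4, positive as expected for a source.

Q4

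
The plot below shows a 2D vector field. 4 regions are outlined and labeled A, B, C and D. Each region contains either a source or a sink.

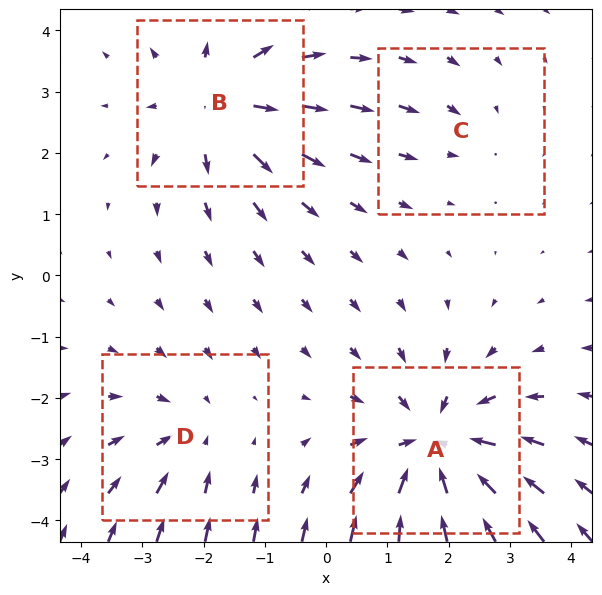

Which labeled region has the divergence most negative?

A

Divergence at each region's feature centre — A: about -6, B: about +5, C: about -2, D: about -3. Region A is most negative.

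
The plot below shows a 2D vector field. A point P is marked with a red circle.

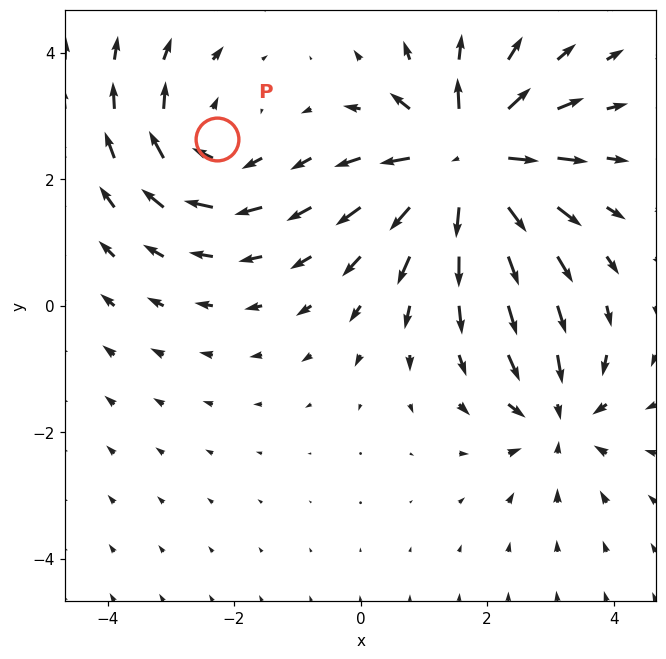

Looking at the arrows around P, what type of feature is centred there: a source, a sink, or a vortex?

vortex

At P (-2.3, 2.6) the arrows circulate clockwise. Divergence ≈0, curl about -3 — near-zero divergence with nonzero curl is a vortex.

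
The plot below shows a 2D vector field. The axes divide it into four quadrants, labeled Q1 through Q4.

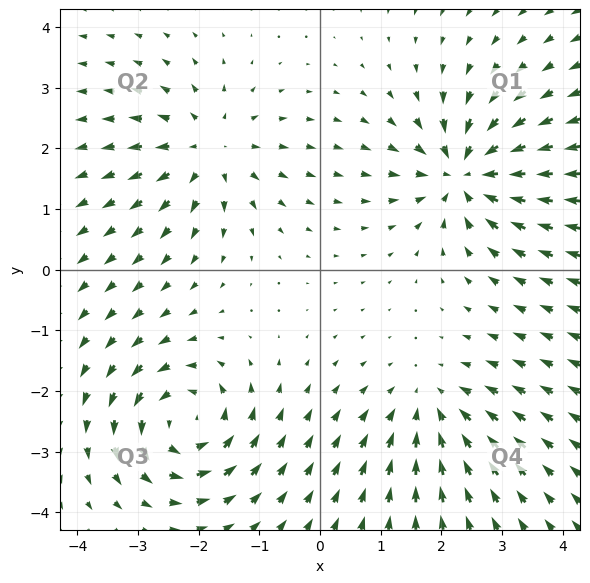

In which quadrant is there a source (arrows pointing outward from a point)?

Q2

The source sits at approximately (-1.8, 2.0), which lies in quadrant Q2. The divergence there is about +5, positive as expected for a source.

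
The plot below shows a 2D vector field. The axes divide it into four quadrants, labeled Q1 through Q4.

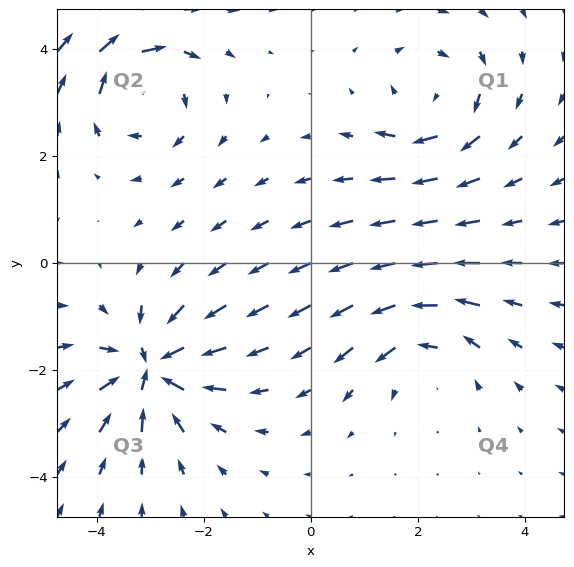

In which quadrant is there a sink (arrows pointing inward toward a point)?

Q3

The sink sits at approximately (-3.0, -2.0), which lies in quadrant Q3. The divergence there is about -5, negative as expected for a sink.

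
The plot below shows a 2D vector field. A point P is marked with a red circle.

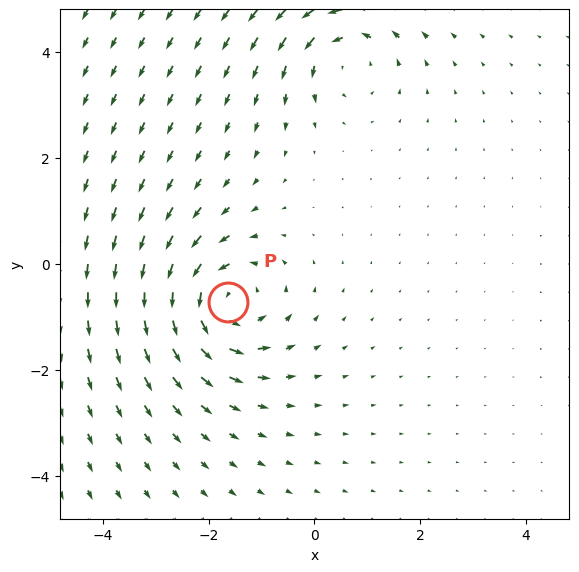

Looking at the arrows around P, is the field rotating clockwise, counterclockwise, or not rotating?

Near P at (-1.6, -0.7) the arrows circulate counterclockwise. The curl (z-component) there is about +6; positive curl means counterclockwise rotation.

counterclockwise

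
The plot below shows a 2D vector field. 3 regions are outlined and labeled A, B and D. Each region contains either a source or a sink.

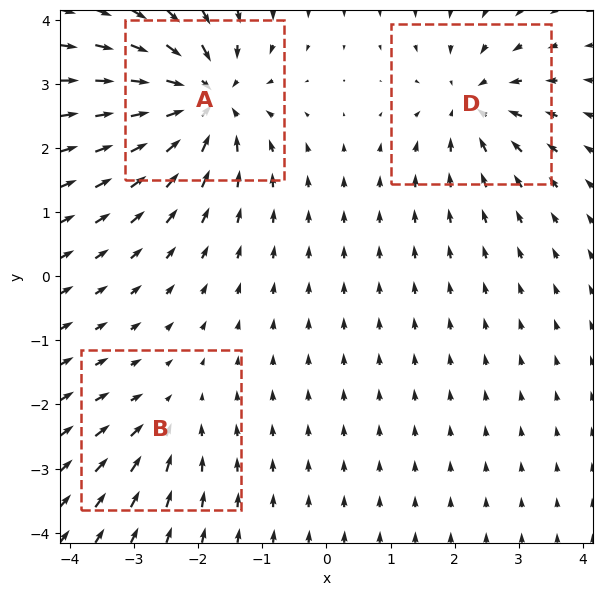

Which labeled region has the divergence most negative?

A

Divergence at each region's feature centre — A: about -6, B: about -2, D: about -4. Region A is most negative.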